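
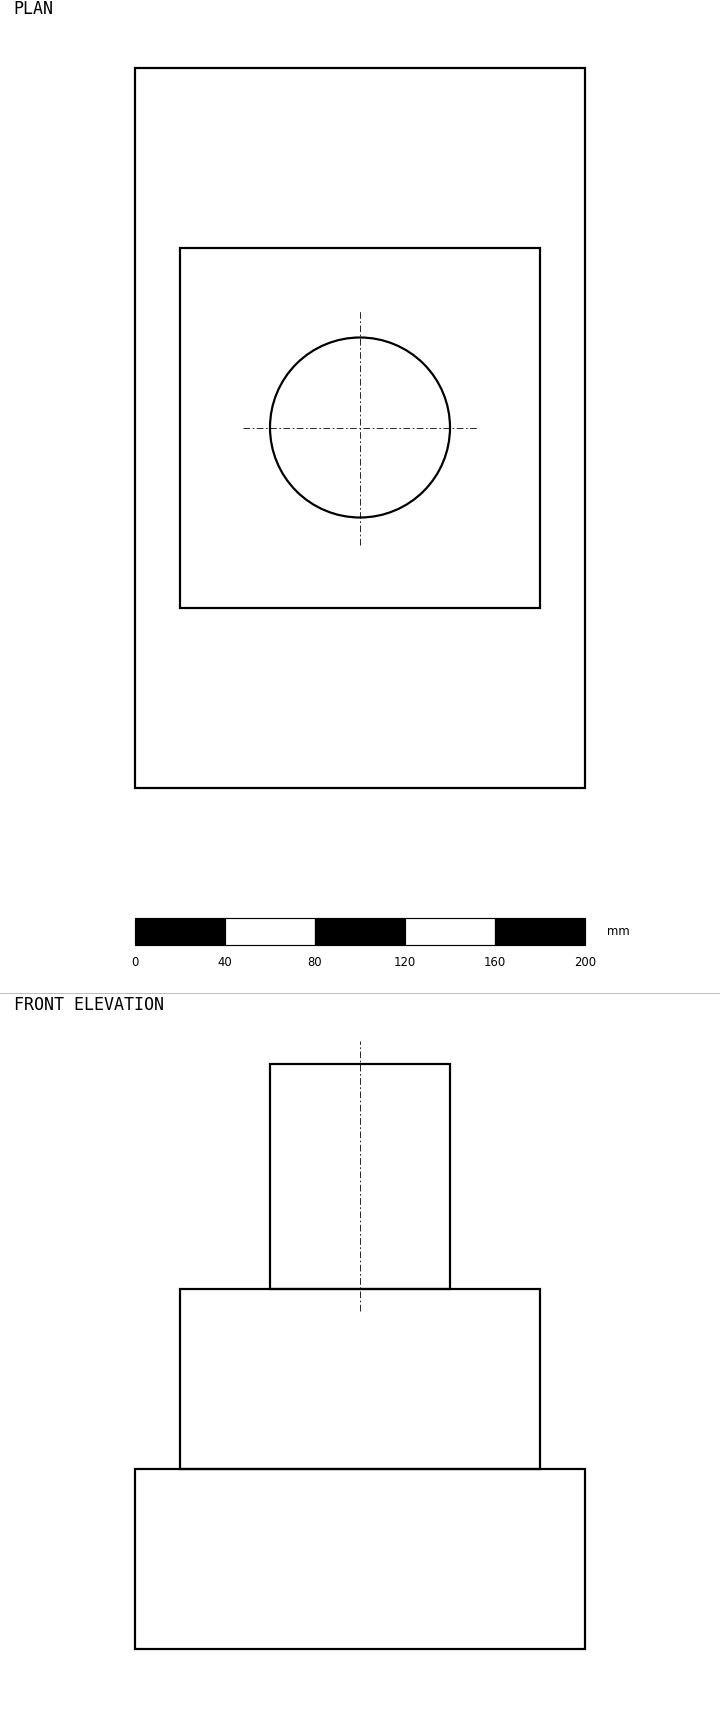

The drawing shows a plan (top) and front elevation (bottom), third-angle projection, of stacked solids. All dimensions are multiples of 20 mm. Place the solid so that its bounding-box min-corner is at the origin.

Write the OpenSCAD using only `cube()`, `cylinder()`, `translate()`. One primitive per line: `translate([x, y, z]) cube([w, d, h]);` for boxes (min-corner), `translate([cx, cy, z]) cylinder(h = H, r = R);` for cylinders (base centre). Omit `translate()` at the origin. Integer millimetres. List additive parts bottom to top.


cube([200, 320, 80]);
translate([20, 80, 80]) cube([160, 160, 80]);
translate([100, 160, 160]) cylinder(h = 100, r = 40);


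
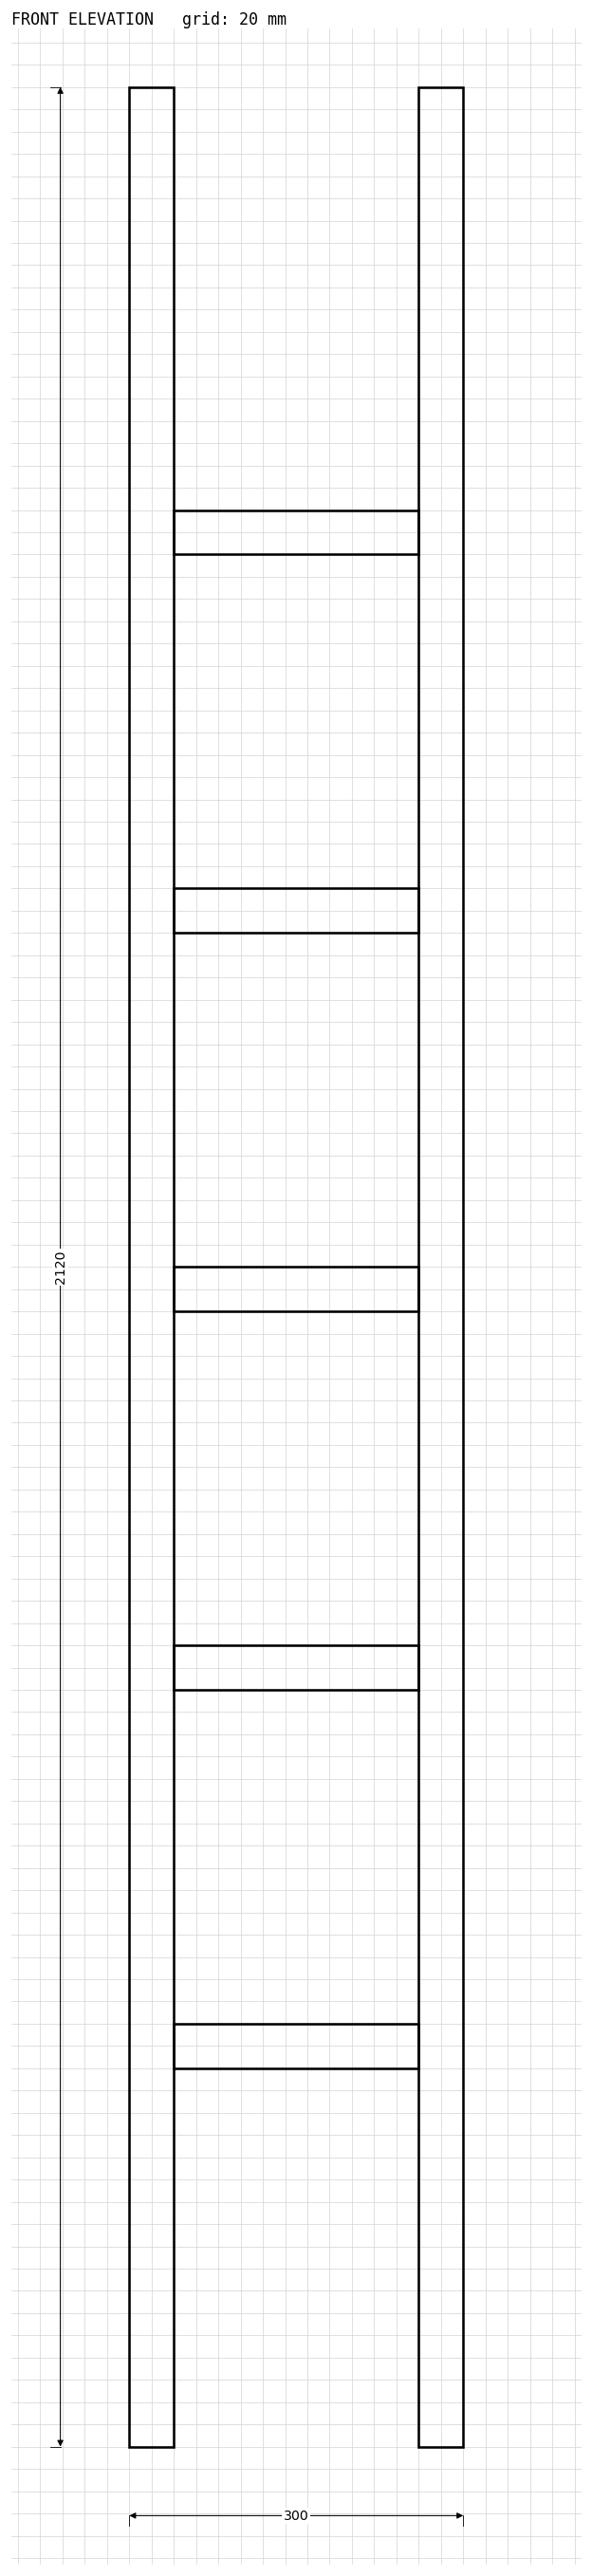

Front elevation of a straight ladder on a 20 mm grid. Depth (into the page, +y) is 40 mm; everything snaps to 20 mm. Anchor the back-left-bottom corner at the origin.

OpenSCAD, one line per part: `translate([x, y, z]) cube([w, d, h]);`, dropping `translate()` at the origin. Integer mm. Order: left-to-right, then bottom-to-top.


cube([40, 40, 2120]);
translate([40, 0, 340]) cube([220, 40, 40]);
translate([40, 0, 680]) cube([220, 40, 40]);
translate([40, 0, 1020]) cube([220, 40, 40]);
translate([40, 0, 1360]) cube([220, 40, 40]);
translate([40, 0, 1700]) cube([220, 40, 40]);
translate([260, 0, 0]) cube([40, 40, 2120]);


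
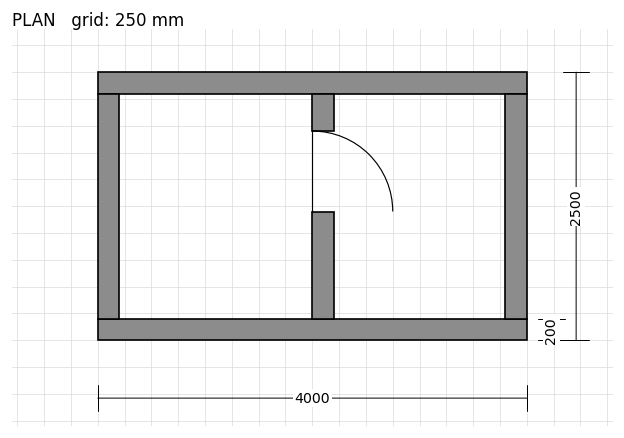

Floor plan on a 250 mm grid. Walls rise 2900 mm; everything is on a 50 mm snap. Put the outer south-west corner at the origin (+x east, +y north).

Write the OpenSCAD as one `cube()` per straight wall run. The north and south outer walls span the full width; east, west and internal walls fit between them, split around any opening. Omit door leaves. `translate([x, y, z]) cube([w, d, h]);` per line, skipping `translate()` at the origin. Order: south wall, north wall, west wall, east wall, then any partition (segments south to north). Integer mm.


cube([4000, 200, 2900]);
translate([0, 2300, 0]) cube([4000, 200, 2900]);
translate([0, 200, 0]) cube([200, 2100, 2900]);
translate([3800, 200, 0]) cube([200, 2100, 2900]);
translate([2000, 200, 0]) cube([200, 1000, 2900]);
translate([2000, 1950, 0]) cube([200, 350, 2900]);


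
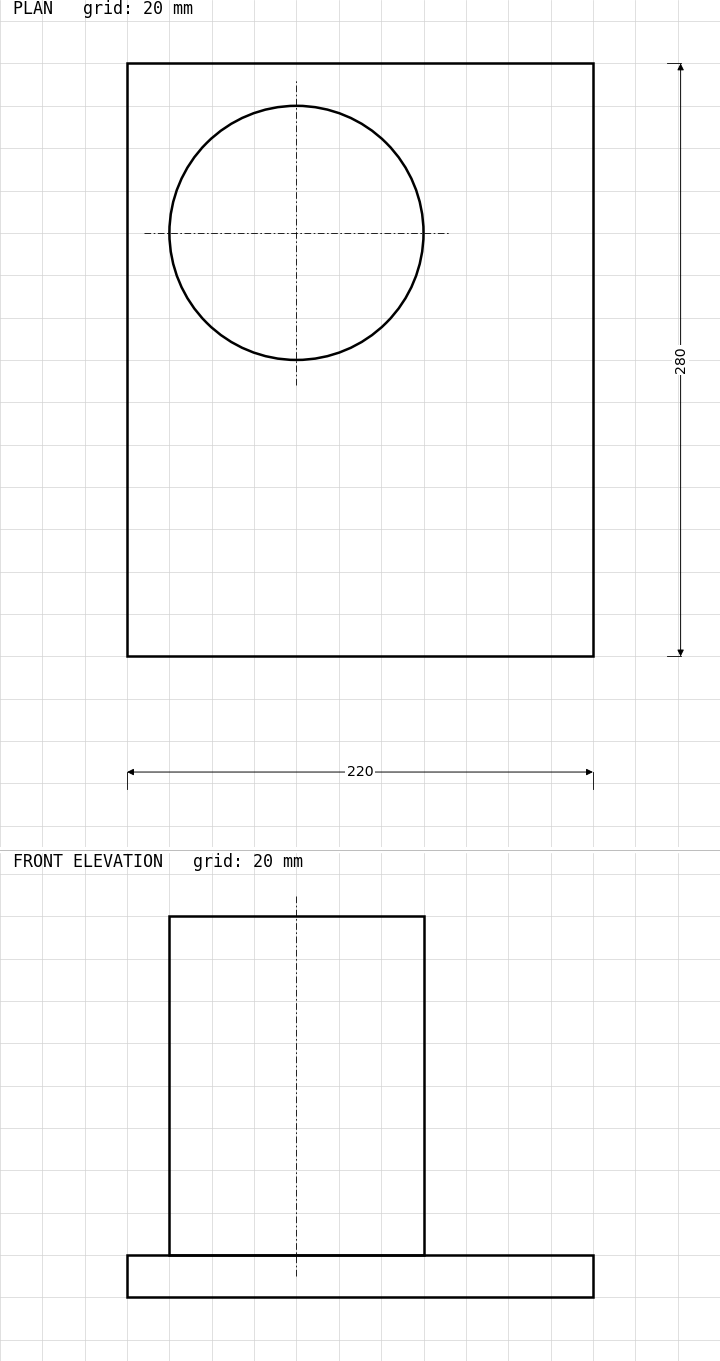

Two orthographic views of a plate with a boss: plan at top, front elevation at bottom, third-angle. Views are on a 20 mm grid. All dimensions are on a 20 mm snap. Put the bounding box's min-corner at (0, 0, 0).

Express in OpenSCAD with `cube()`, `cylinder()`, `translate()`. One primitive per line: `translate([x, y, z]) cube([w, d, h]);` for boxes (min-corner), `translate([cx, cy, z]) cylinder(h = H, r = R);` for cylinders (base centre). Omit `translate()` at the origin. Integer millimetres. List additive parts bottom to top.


cube([220, 280, 20]);
translate([80, 200, 20]) cylinder(h = 160, r = 60);


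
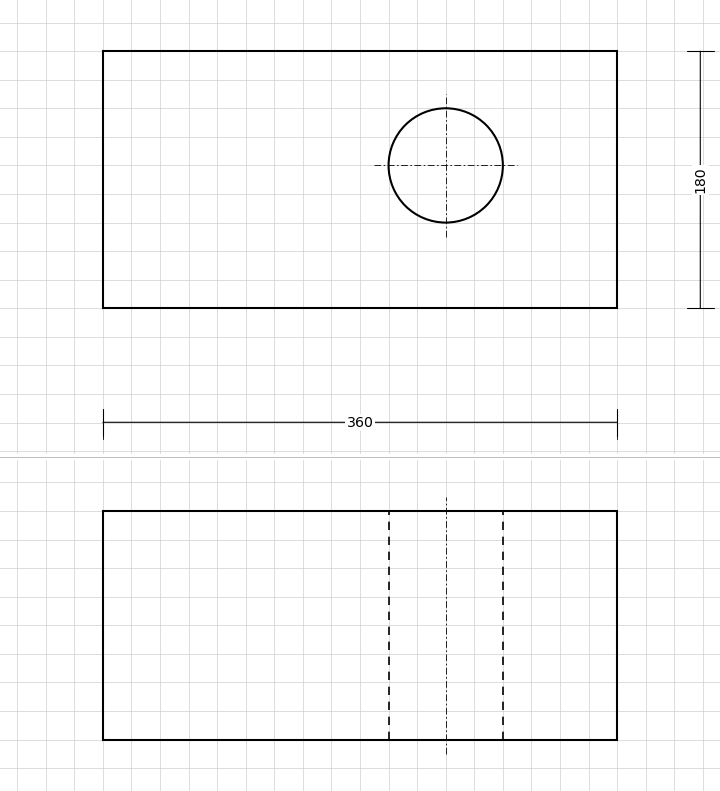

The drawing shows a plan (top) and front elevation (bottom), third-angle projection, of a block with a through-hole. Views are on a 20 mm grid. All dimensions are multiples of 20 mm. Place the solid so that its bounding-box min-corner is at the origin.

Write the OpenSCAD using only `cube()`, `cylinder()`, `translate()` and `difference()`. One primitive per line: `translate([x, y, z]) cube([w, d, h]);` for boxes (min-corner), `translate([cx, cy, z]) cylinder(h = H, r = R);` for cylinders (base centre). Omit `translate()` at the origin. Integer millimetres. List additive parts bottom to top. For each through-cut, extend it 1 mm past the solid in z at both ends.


difference() {
  cube([360, 180, 160]);
  translate([240, 100, -1]) cylinder(h = 162, r = 40);
}


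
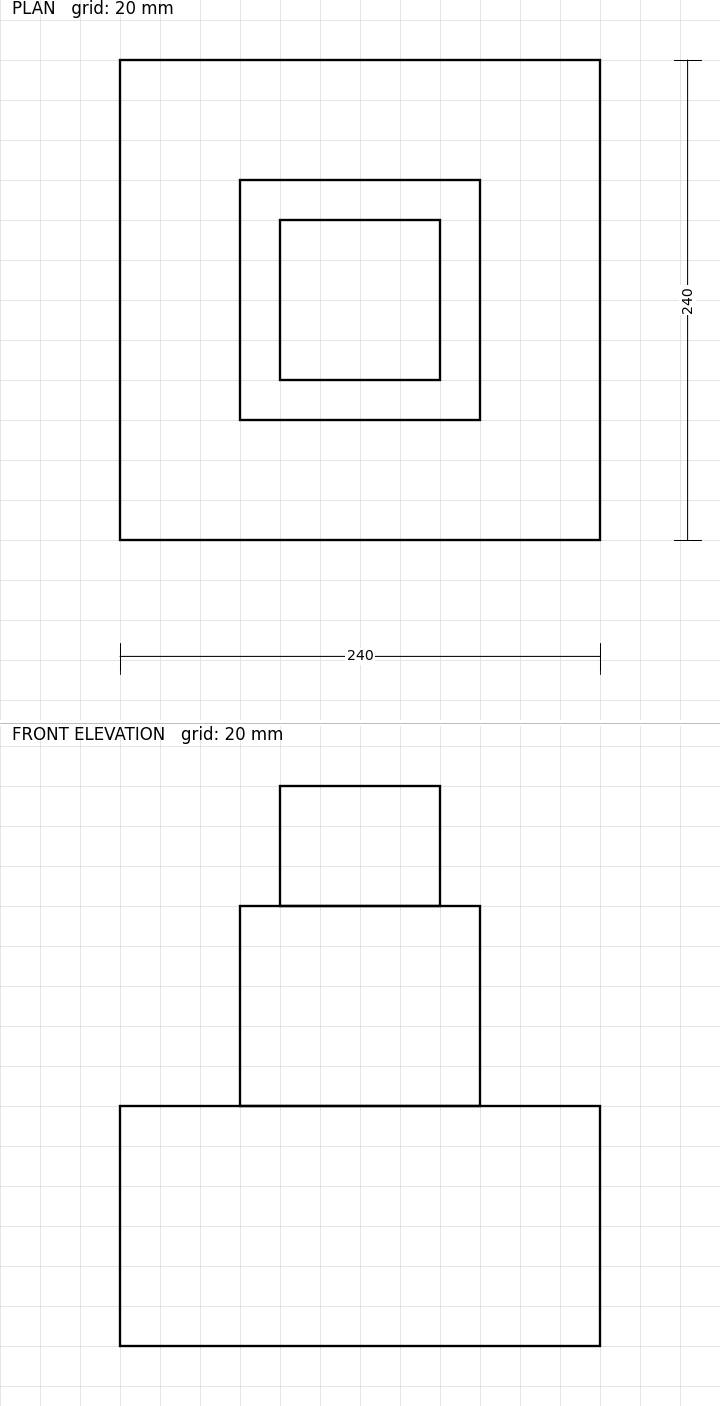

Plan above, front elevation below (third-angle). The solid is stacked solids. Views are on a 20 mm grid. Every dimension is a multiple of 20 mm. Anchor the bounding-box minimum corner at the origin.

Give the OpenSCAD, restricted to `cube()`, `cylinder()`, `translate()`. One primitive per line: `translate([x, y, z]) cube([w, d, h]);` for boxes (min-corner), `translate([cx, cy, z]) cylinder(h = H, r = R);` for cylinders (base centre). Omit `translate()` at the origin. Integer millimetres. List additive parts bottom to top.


cube([240, 240, 120]);
translate([60, 60, 120]) cube([120, 120, 100]);
translate([80, 80, 220]) cube([80, 80, 60]);


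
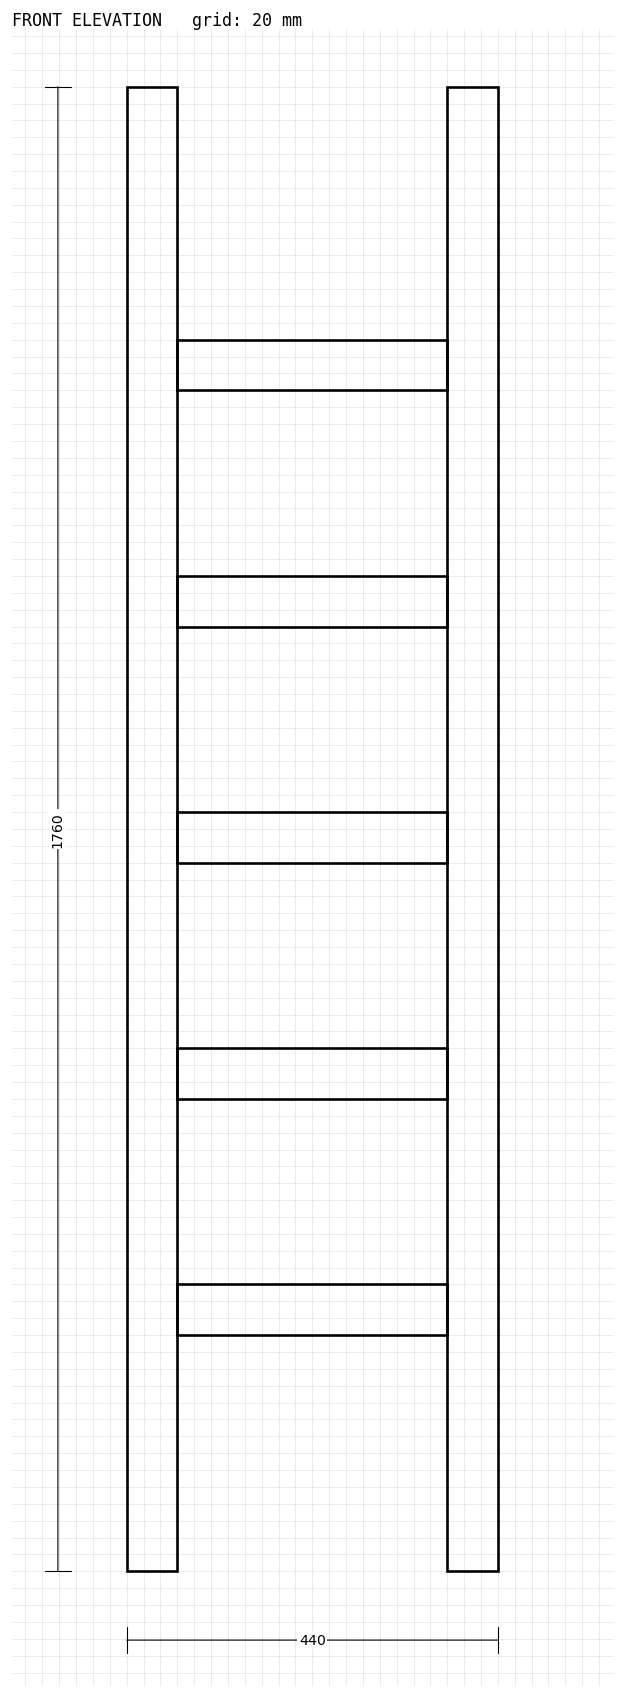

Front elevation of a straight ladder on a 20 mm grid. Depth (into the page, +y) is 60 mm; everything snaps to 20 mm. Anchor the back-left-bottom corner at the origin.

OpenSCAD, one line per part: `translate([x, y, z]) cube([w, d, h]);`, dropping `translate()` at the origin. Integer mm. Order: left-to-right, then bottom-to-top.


cube([60, 60, 1760]);
translate([60, 0, 280]) cube([320, 60, 60]);
translate([60, 0, 560]) cube([320, 60, 60]);
translate([60, 0, 840]) cube([320, 60, 60]);
translate([60, 0, 1120]) cube([320, 60, 60]);
translate([60, 0, 1400]) cube([320, 60, 60]);
translate([380, 0, 0]) cube([60, 60, 1760]);


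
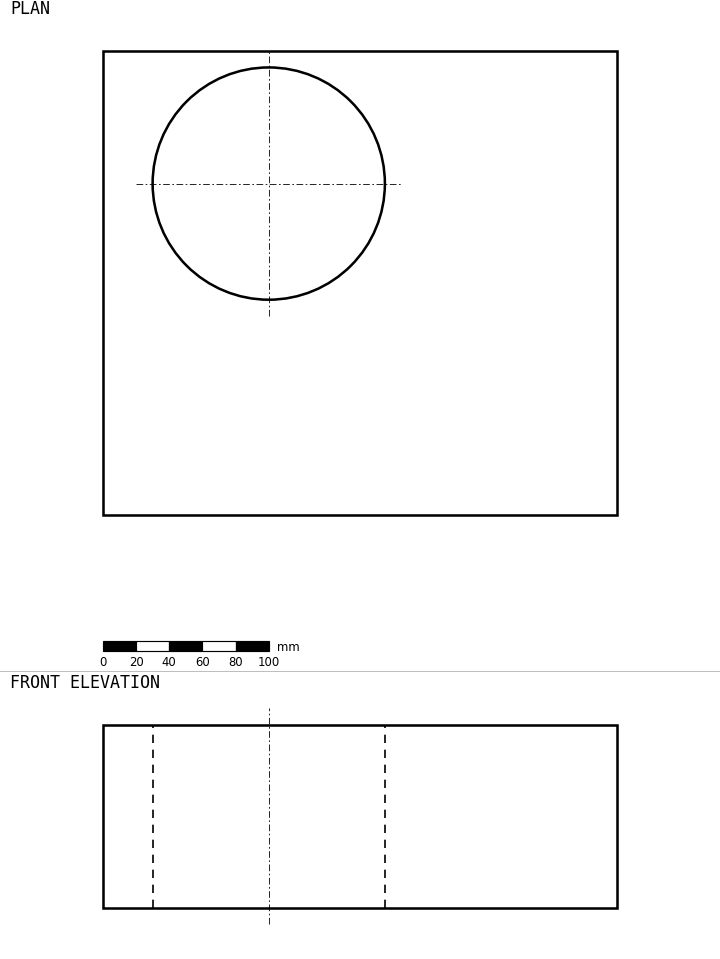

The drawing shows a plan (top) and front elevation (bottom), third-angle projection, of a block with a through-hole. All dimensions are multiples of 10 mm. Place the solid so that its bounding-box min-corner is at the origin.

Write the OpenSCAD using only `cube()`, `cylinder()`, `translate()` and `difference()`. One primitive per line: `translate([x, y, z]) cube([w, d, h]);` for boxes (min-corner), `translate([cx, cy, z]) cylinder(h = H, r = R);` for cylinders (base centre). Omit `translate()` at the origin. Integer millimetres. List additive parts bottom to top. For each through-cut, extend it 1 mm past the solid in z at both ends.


difference() {
  cube([310, 280, 110]);
  translate([100, 200, -1]) cylinder(h = 112, r = 70);
}


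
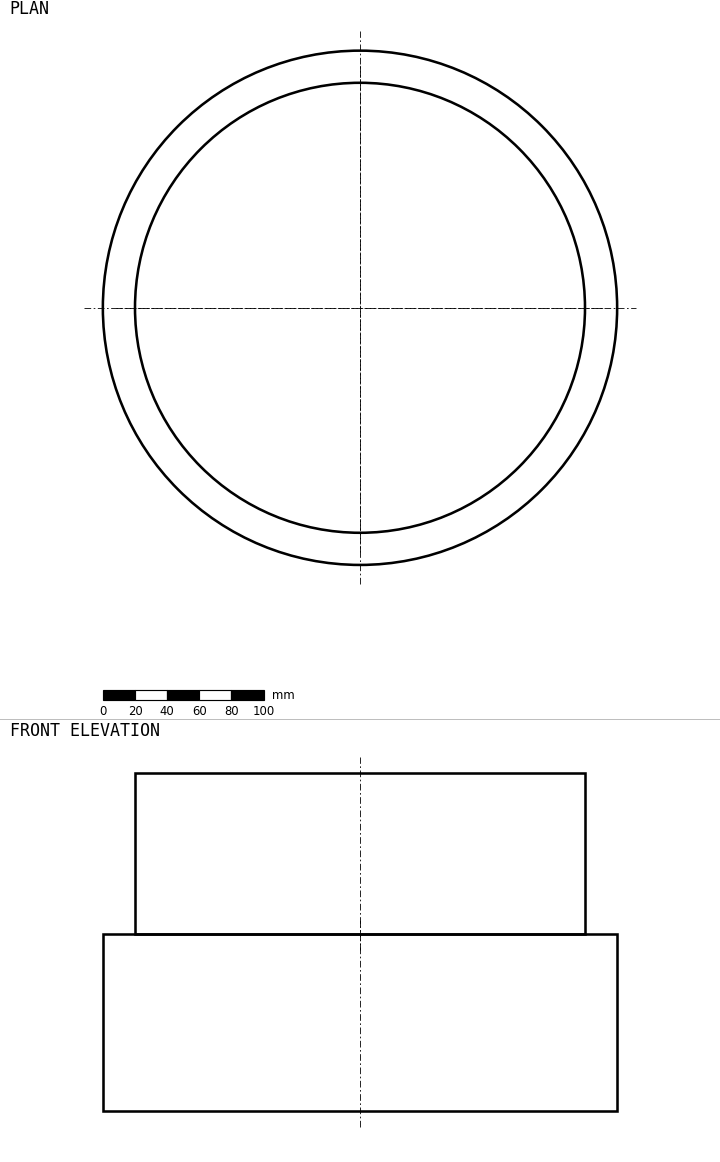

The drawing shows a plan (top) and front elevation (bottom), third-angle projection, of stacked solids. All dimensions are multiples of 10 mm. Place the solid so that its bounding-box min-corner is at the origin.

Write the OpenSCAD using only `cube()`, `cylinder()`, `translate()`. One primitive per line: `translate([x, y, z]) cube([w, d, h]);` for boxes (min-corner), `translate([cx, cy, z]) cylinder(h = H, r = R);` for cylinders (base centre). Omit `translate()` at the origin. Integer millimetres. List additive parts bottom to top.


translate([160, 160, 0]) cylinder(h = 110, r = 160);
translate([160, 160, 110]) cylinder(h = 100, r = 140);


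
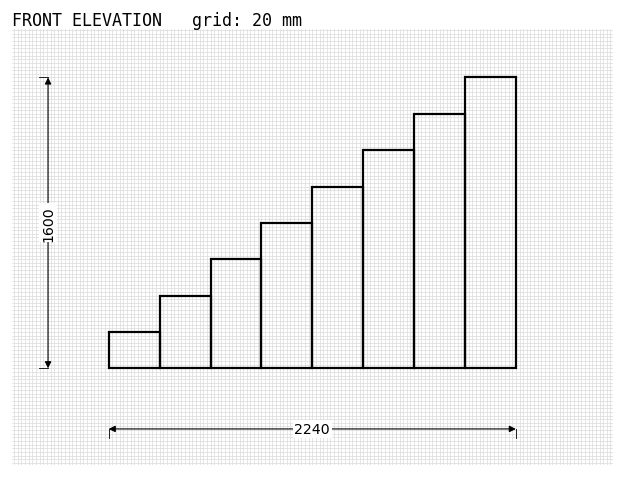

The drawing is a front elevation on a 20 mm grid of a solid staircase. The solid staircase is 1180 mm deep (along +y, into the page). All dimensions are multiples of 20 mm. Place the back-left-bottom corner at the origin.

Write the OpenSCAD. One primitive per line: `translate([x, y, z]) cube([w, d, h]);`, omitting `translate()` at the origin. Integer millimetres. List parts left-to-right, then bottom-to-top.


cube([280, 1180, 200]);
translate([280, 0, 0]) cube([280, 1180, 400]);
translate([560, 0, 0]) cube([280, 1180, 600]);
translate([840, 0, 0]) cube([280, 1180, 800]);
translate([1120, 0, 0]) cube([280, 1180, 1000]);
translate([1400, 0, 0]) cube([280, 1180, 1200]);
translate([1680, 0, 0]) cube([280, 1180, 1400]);
translate([1960, 0, 0]) cube([280, 1180, 1600]);


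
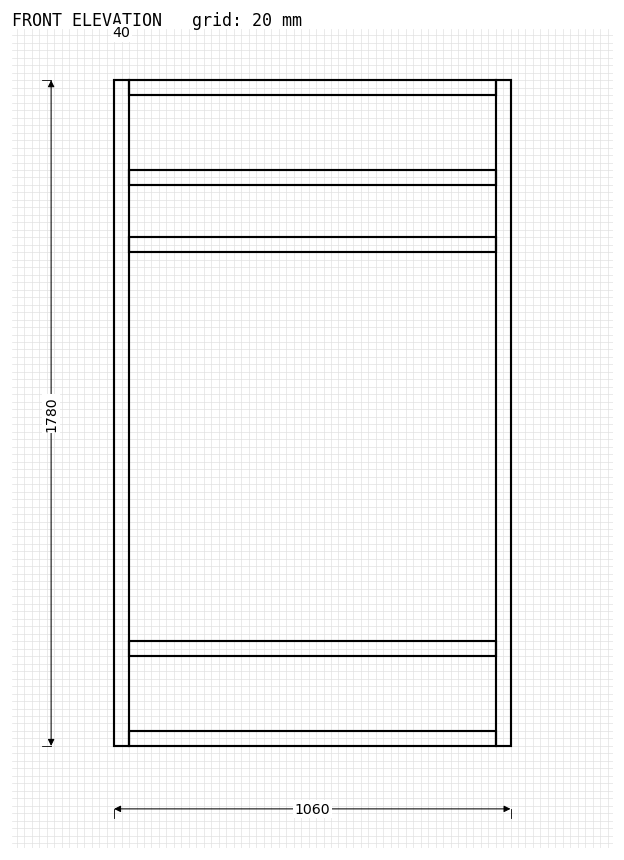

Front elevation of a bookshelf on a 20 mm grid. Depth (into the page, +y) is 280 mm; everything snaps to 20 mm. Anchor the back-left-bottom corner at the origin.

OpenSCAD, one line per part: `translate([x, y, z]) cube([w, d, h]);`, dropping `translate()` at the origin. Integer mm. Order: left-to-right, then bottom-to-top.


cube([40, 280, 1780]);
translate([40, 0, 0]) cube([980, 280, 40]);
translate([40, 0, 240]) cube([980, 280, 40]);
translate([40, 0, 1320]) cube([980, 280, 40]);
translate([40, 0, 1500]) cube([980, 280, 40]);
translate([40, 0, 1740]) cube([980, 280, 40]);
translate([1020, 0, 0]) cube([40, 280, 1780]);


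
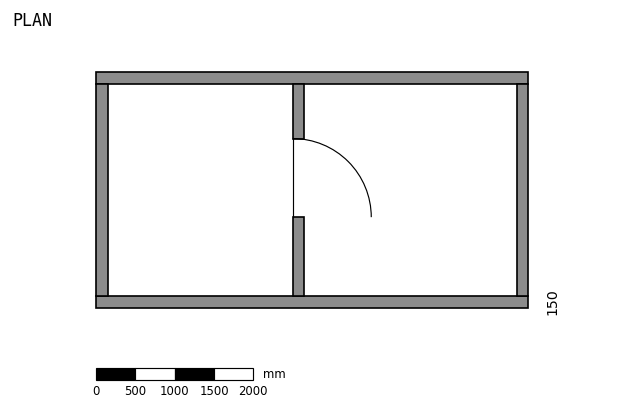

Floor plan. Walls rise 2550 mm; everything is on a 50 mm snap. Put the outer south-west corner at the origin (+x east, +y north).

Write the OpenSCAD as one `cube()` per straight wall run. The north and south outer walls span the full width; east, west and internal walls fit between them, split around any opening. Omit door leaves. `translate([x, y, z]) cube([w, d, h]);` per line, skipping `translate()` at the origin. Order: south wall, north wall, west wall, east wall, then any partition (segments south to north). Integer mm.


cube([5500, 150, 2550]);
translate([0, 2850, 0]) cube([5500, 150, 2550]);
translate([0, 150, 0]) cube([150, 2700, 2550]);
translate([5350, 150, 0]) cube([150, 2700, 2550]);
translate([2500, 150, 0]) cube([150, 1000, 2550]);
translate([2500, 2150, 0]) cube([150, 700, 2550]);


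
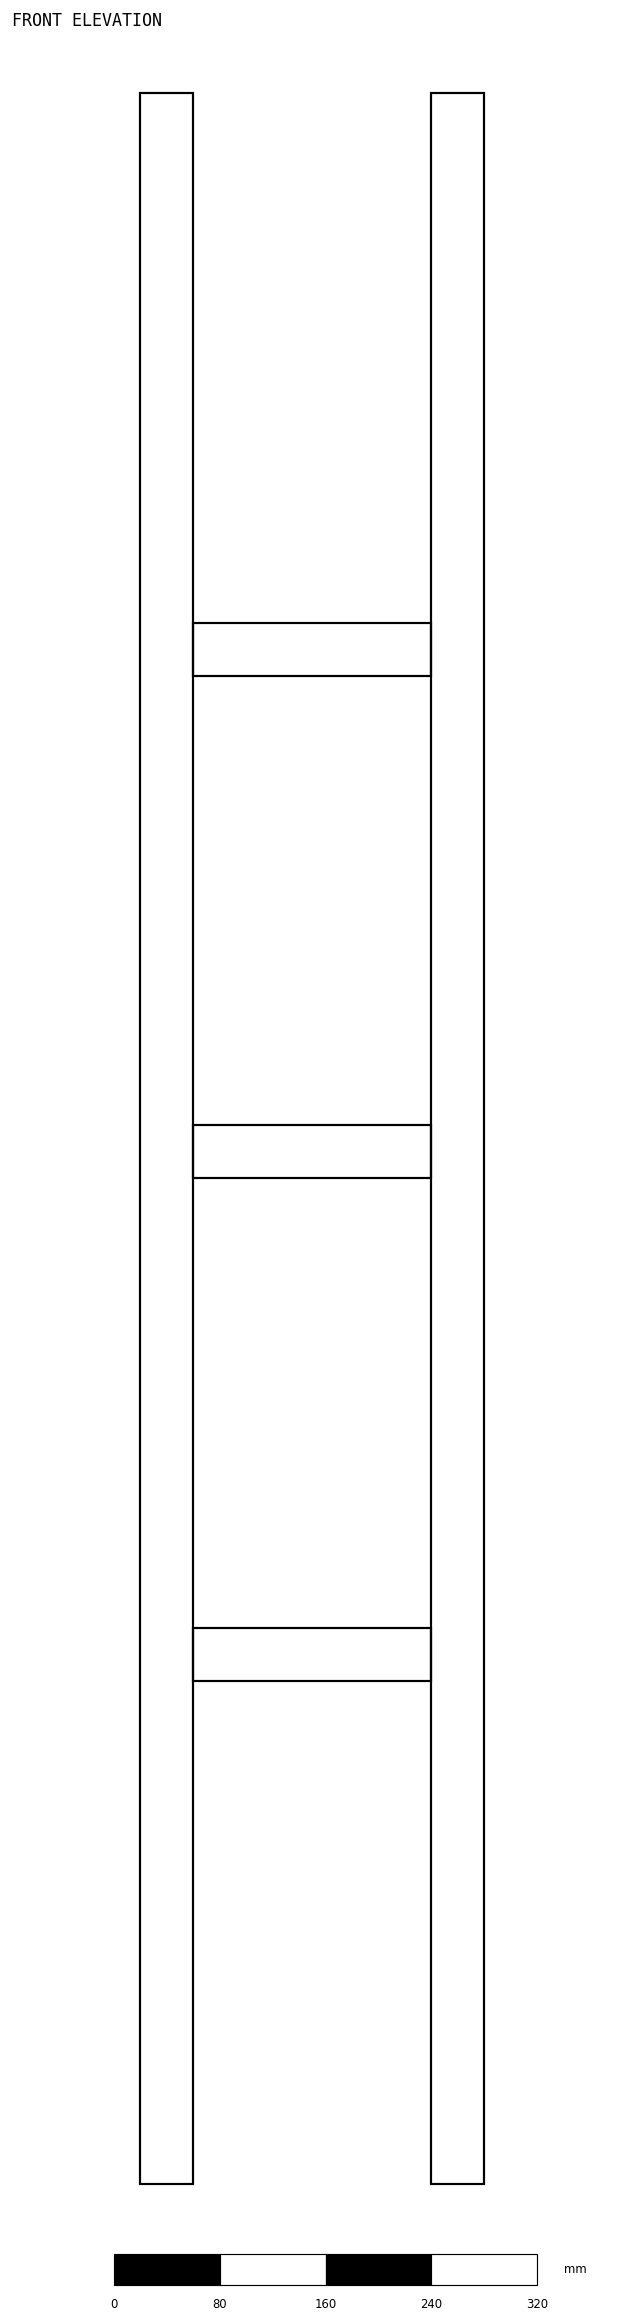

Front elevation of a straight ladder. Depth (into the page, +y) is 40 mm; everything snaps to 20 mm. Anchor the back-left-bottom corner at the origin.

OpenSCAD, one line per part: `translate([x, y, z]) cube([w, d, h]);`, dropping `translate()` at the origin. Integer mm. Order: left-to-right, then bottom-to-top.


cube([40, 40, 1580]);
translate([40, 0, 380]) cube([180, 40, 40]);
translate([40, 0, 760]) cube([180, 40, 40]);
translate([40, 0, 1140]) cube([180, 40, 40]);
translate([220, 0, 0]) cube([40, 40, 1580]);


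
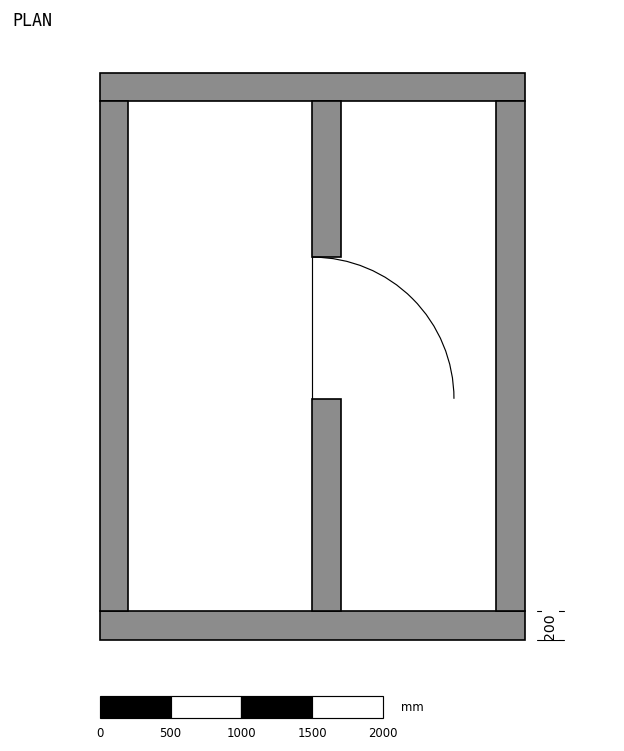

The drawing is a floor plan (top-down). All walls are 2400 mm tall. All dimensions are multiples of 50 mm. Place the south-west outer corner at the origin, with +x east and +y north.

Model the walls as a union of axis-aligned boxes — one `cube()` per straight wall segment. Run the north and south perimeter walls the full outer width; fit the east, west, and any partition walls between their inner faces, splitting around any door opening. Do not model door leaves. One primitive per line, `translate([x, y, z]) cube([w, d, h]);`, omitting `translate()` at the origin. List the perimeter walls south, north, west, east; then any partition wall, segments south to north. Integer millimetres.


cube([3000, 200, 2400]);
translate([0, 3800, 0]) cube([3000, 200, 2400]);
translate([0, 200, 0]) cube([200, 3600, 2400]);
translate([2800, 200, 0]) cube([200, 3600, 2400]);
translate([1500, 200, 0]) cube([200, 1500, 2400]);
translate([1500, 2700, 0]) cube([200, 1100, 2400]);


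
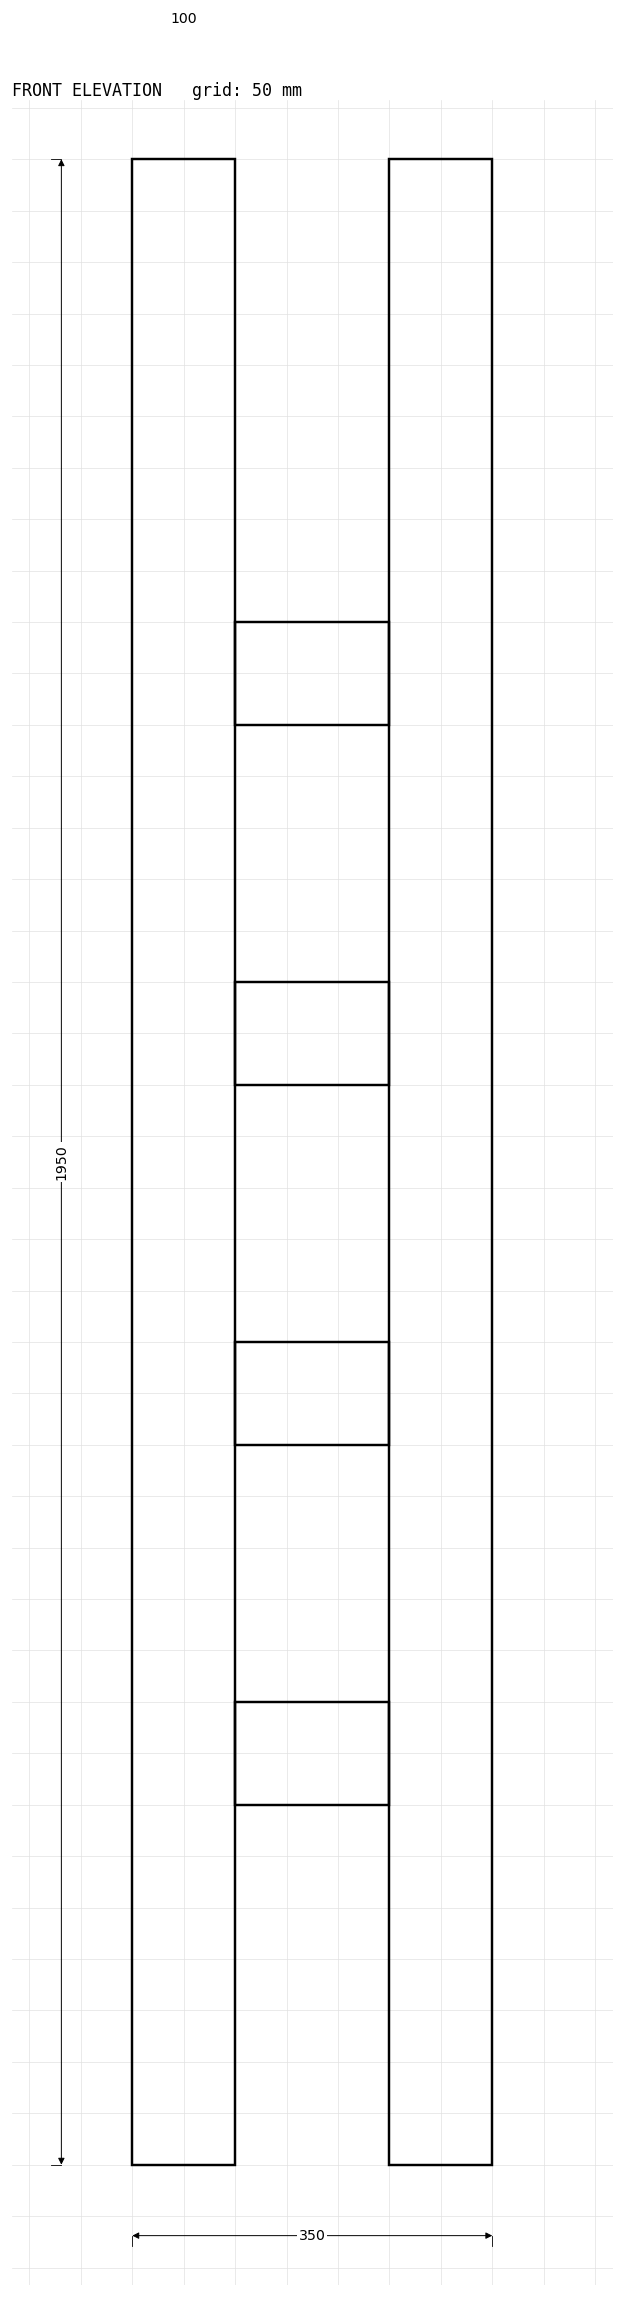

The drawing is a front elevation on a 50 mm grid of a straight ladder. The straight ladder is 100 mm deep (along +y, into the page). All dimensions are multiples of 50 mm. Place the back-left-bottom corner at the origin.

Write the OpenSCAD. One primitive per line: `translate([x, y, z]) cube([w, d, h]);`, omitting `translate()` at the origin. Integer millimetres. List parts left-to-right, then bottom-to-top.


cube([100, 100, 1950]);
translate([100, 0, 350]) cube([150, 100, 100]);
translate([100, 0, 700]) cube([150, 100, 100]);
translate([100, 0, 1050]) cube([150, 100, 100]);
translate([100, 0, 1400]) cube([150, 100, 100]);
translate([250, 0, 0]) cube([100, 100, 1950]);


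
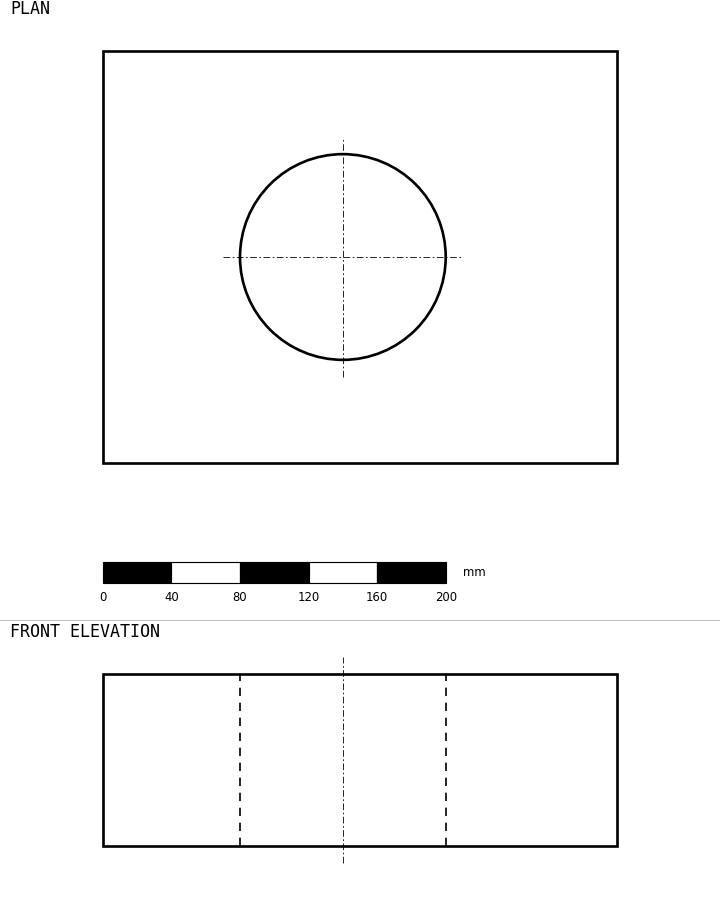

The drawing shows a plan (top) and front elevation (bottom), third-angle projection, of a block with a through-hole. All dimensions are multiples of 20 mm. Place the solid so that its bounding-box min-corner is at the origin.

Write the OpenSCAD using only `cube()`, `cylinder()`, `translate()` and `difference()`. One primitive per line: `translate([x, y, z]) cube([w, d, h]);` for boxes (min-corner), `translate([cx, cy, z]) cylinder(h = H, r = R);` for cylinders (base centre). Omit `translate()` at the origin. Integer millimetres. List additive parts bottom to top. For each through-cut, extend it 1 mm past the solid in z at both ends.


difference() {
  cube([300, 240, 100]);
  translate([140, 120, -1]) cylinder(h = 102, r = 60);
}


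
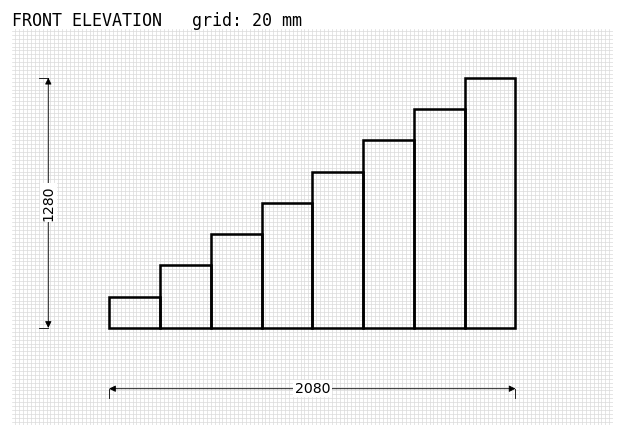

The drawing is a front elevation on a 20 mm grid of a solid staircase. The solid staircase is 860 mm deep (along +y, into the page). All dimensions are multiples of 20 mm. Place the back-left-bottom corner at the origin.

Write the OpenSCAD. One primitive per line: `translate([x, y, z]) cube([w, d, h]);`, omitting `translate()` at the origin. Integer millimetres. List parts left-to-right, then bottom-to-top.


cube([260, 860, 160]);
translate([260, 0, 0]) cube([260, 860, 320]);
translate([520, 0, 0]) cube([260, 860, 480]);
translate([780, 0, 0]) cube([260, 860, 640]);
translate([1040, 0, 0]) cube([260, 860, 800]);
translate([1300, 0, 0]) cube([260, 860, 960]);
translate([1560, 0, 0]) cube([260, 860, 1120]);
translate([1820, 0, 0]) cube([260, 860, 1280]);


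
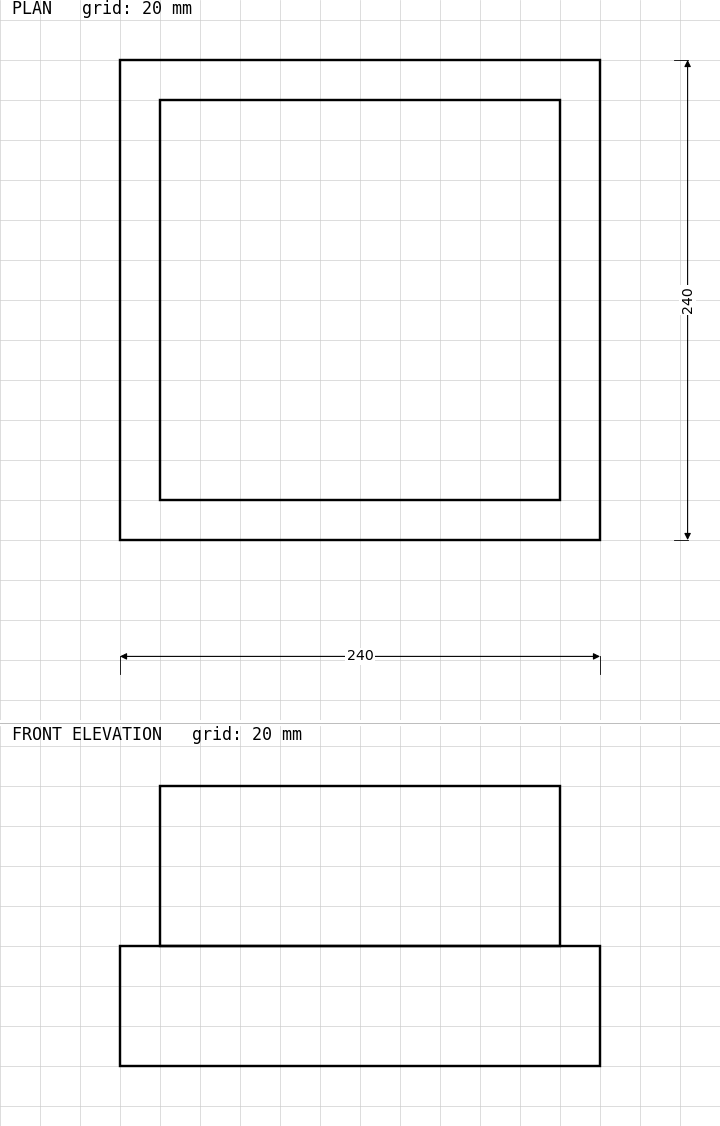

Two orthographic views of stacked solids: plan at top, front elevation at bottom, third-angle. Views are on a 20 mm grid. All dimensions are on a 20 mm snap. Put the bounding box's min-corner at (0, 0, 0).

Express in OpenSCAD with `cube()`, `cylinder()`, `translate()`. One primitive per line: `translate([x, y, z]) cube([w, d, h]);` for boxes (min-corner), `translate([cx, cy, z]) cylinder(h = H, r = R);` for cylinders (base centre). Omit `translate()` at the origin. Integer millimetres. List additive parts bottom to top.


cube([240, 240, 60]);
translate([20, 20, 60]) cube([200, 200, 80]);


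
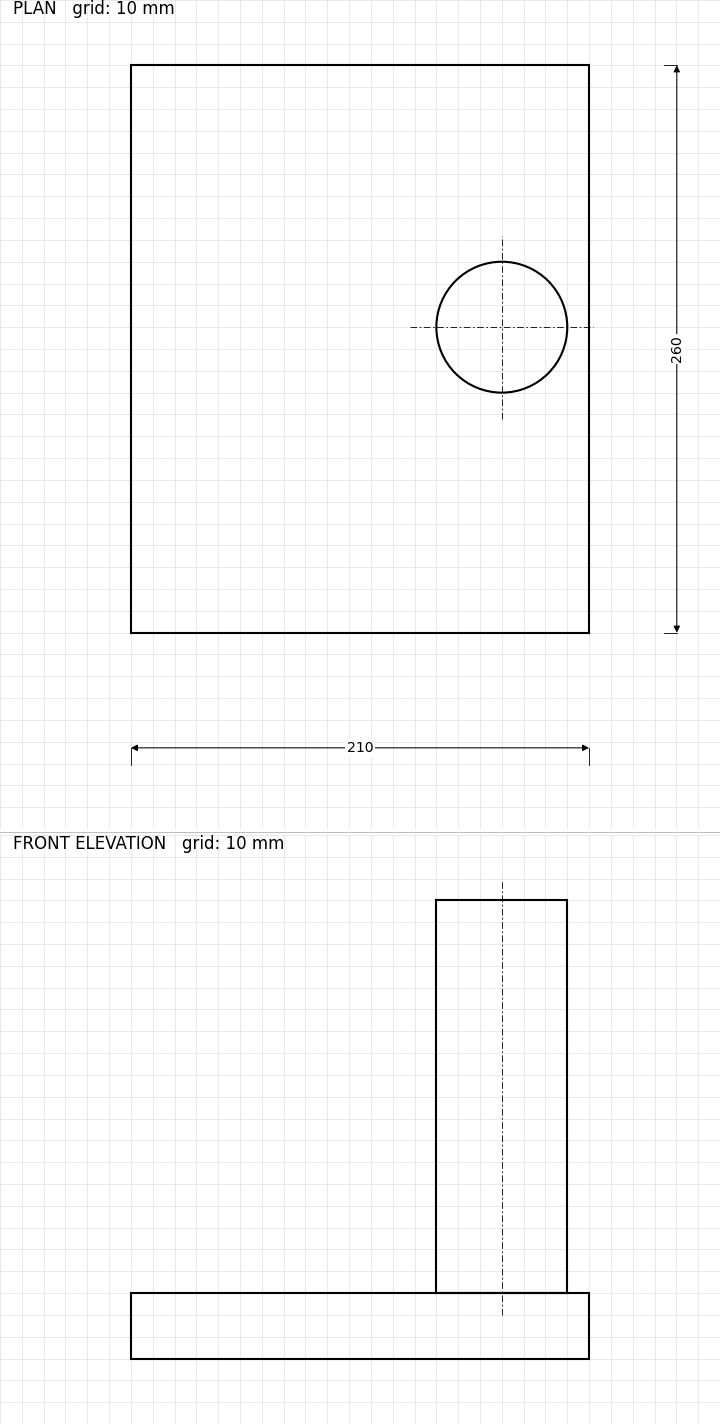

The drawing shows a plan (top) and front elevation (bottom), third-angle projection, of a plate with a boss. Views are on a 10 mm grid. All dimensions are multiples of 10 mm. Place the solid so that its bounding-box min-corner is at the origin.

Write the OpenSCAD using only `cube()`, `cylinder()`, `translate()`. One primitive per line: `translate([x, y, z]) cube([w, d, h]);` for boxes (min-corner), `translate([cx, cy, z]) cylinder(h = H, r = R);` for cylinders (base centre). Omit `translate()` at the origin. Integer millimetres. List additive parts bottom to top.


cube([210, 260, 30]);
translate([170, 140, 30]) cylinder(h = 180, r = 30);


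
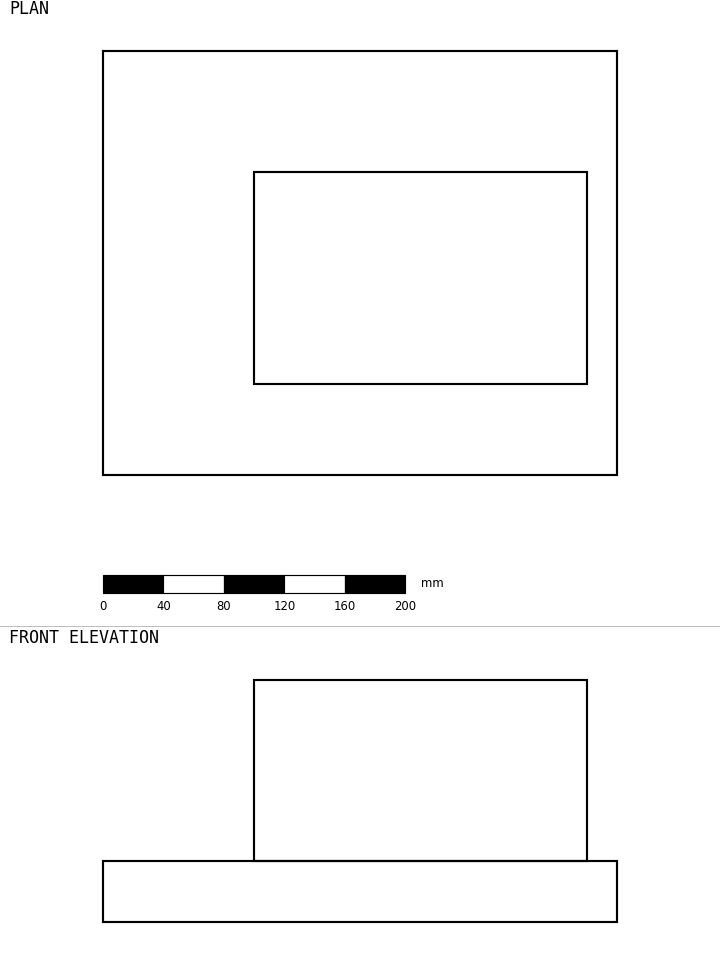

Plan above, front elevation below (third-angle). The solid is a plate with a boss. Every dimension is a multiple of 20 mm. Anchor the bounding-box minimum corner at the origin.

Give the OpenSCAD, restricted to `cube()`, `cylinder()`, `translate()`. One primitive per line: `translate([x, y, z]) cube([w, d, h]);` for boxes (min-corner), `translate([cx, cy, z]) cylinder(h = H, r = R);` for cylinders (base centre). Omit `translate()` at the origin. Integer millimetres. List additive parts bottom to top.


cube([340, 280, 40]);
translate([100, 60, 40]) cube([220, 140, 120]);


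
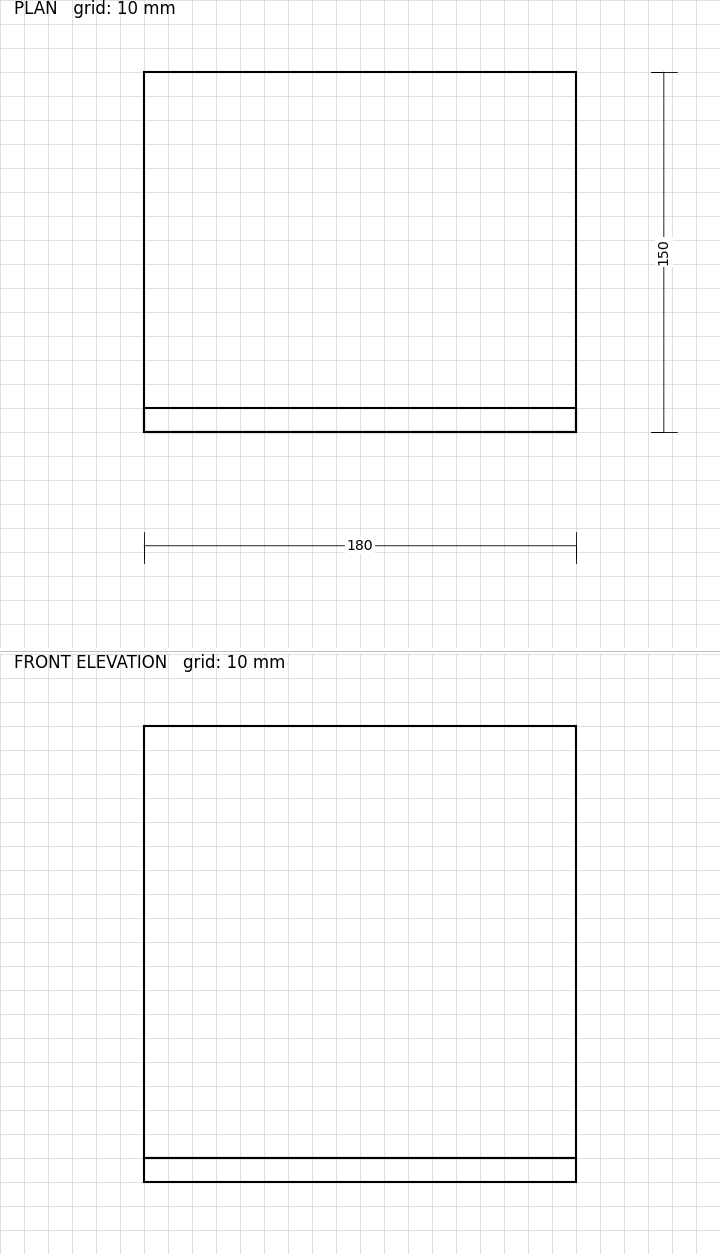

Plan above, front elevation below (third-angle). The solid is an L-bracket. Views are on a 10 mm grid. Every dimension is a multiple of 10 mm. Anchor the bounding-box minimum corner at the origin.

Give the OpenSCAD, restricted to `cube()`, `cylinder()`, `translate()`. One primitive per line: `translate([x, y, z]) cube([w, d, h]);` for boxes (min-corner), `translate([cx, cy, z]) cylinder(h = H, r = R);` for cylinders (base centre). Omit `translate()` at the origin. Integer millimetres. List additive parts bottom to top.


cube([180, 150, 10]);
translate([0, 0, 10]) cube([180, 10, 180]);


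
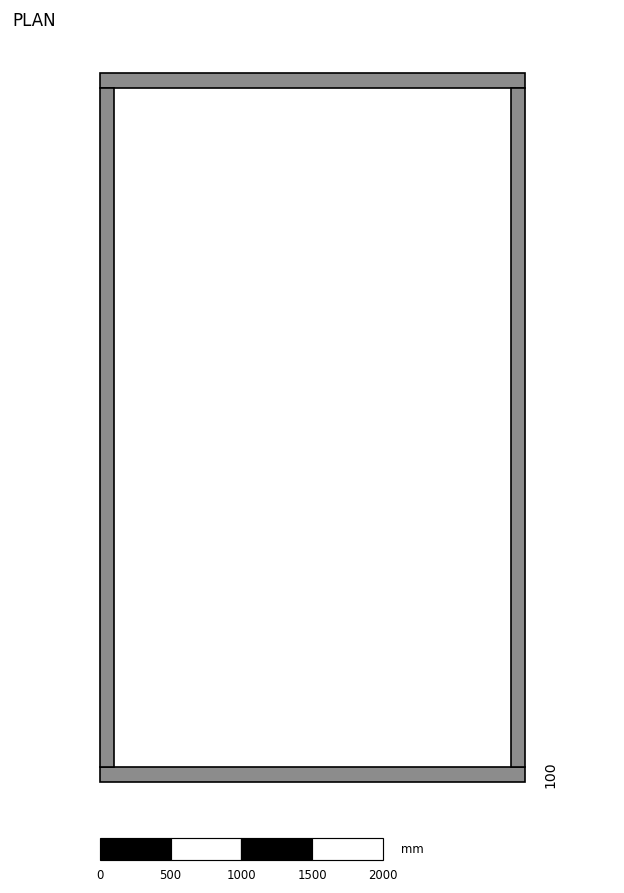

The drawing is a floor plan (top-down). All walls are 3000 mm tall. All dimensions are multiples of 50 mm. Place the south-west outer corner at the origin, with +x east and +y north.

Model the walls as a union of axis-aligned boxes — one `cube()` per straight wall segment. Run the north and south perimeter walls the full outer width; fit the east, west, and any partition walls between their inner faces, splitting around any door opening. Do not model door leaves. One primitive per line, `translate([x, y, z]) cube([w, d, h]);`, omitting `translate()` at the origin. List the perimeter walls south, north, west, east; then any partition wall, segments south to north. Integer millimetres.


cube([3000, 100, 3000]);
translate([0, 4900, 0]) cube([3000, 100, 3000]);
translate([0, 100, 0]) cube([100, 4800, 3000]);
translate([2900, 100, 0]) cube([100, 4800, 3000]);


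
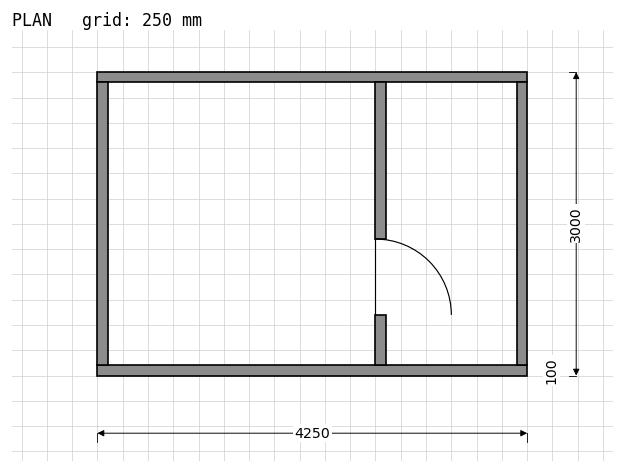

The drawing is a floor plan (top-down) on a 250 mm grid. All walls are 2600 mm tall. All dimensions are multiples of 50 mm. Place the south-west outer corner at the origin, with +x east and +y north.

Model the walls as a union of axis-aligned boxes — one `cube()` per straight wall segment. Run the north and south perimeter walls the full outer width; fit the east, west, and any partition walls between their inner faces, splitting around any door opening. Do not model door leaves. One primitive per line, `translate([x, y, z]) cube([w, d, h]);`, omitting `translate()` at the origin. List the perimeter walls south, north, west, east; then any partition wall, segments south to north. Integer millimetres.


cube([4250, 100, 2600]);
translate([0, 2900, 0]) cube([4250, 100, 2600]);
translate([0, 100, 0]) cube([100, 2800, 2600]);
translate([4150, 100, 0]) cube([100, 2800, 2600]);
translate([2750, 100, 0]) cube([100, 500, 2600]);
translate([2750, 1350, 0]) cube([100, 1550, 2600]);


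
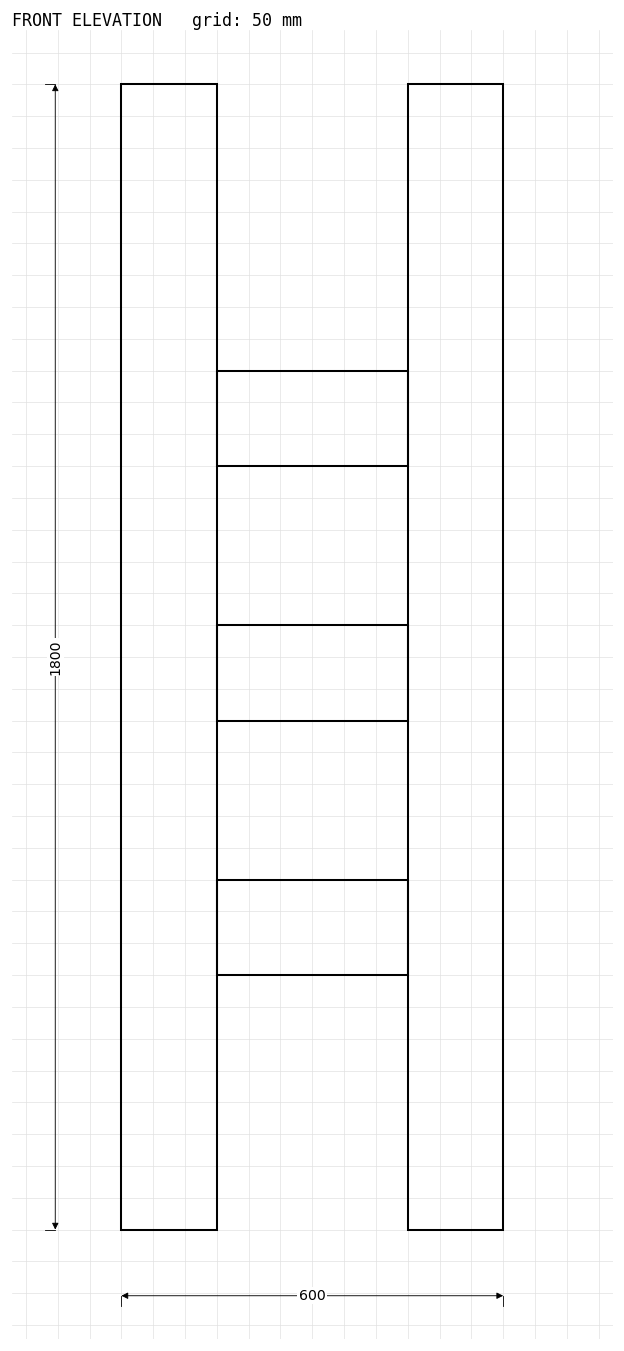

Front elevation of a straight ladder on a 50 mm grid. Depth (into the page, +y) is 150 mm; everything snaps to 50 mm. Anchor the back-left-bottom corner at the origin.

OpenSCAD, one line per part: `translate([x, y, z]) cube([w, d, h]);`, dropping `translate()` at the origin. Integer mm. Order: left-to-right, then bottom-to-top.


cube([150, 150, 1800]);
translate([150, 0, 400]) cube([300, 150, 150]);
translate([150, 0, 800]) cube([300, 150, 150]);
translate([150, 0, 1200]) cube([300, 150, 150]);
translate([450, 0, 0]) cube([150, 150, 1800]);


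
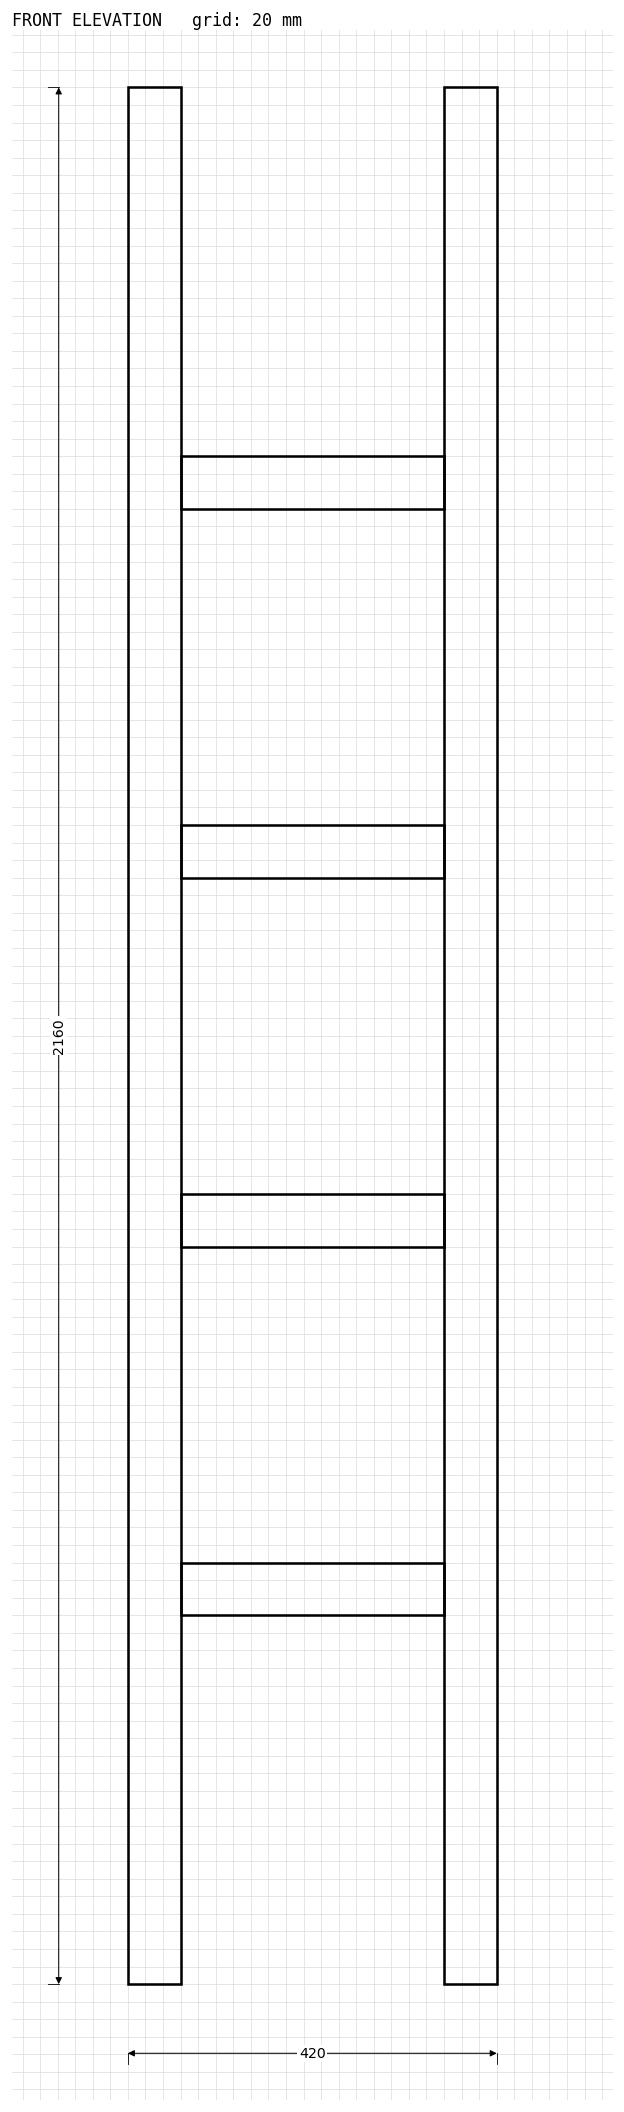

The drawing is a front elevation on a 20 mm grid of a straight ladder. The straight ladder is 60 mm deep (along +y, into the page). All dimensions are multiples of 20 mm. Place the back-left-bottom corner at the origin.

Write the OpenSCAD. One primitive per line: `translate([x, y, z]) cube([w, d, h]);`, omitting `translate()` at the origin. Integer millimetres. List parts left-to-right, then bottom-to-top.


cube([60, 60, 2160]);
translate([60, 0, 420]) cube([300, 60, 60]);
translate([60, 0, 840]) cube([300, 60, 60]);
translate([60, 0, 1260]) cube([300, 60, 60]);
translate([60, 0, 1680]) cube([300, 60, 60]);
translate([360, 0, 0]) cube([60, 60, 2160]);


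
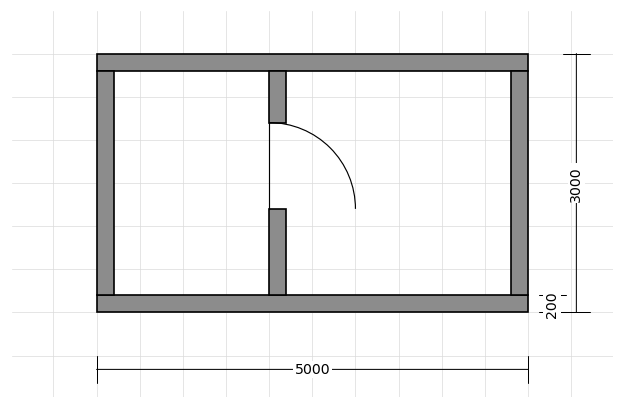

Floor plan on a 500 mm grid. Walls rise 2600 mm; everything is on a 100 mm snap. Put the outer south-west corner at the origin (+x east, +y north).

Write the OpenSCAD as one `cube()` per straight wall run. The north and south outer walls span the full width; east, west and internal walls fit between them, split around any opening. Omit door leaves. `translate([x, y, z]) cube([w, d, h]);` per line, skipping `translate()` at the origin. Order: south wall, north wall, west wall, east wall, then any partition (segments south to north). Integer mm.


cube([5000, 200, 2600]);
translate([0, 2800, 0]) cube([5000, 200, 2600]);
translate([0, 200, 0]) cube([200, 2600, 2600]);
translate([4800, 200, 0]) cube([200, 2600, 2600]);
translate([2000, 200, 0]) cube([200, 1000, 2600]);
translate([2000, 2200, 0]) cube([200, 600, 2600]);


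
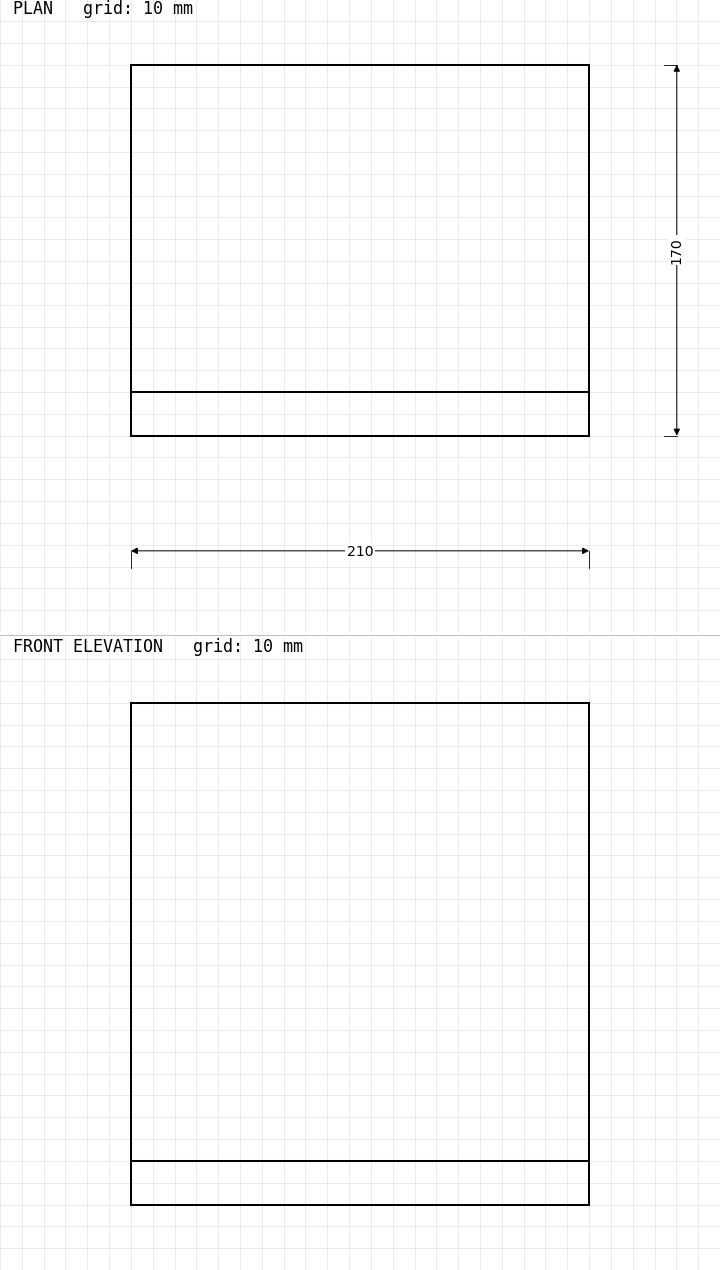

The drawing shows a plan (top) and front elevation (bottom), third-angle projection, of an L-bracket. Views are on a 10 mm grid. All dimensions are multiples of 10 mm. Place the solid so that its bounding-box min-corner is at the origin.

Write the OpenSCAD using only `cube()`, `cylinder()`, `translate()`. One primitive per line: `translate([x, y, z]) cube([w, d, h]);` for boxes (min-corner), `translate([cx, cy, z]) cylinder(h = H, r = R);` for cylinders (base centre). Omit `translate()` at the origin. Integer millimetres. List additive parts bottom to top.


cube([210, 170, 20]);
translate([0, 0, 20]) cube([210, 20, 210]);


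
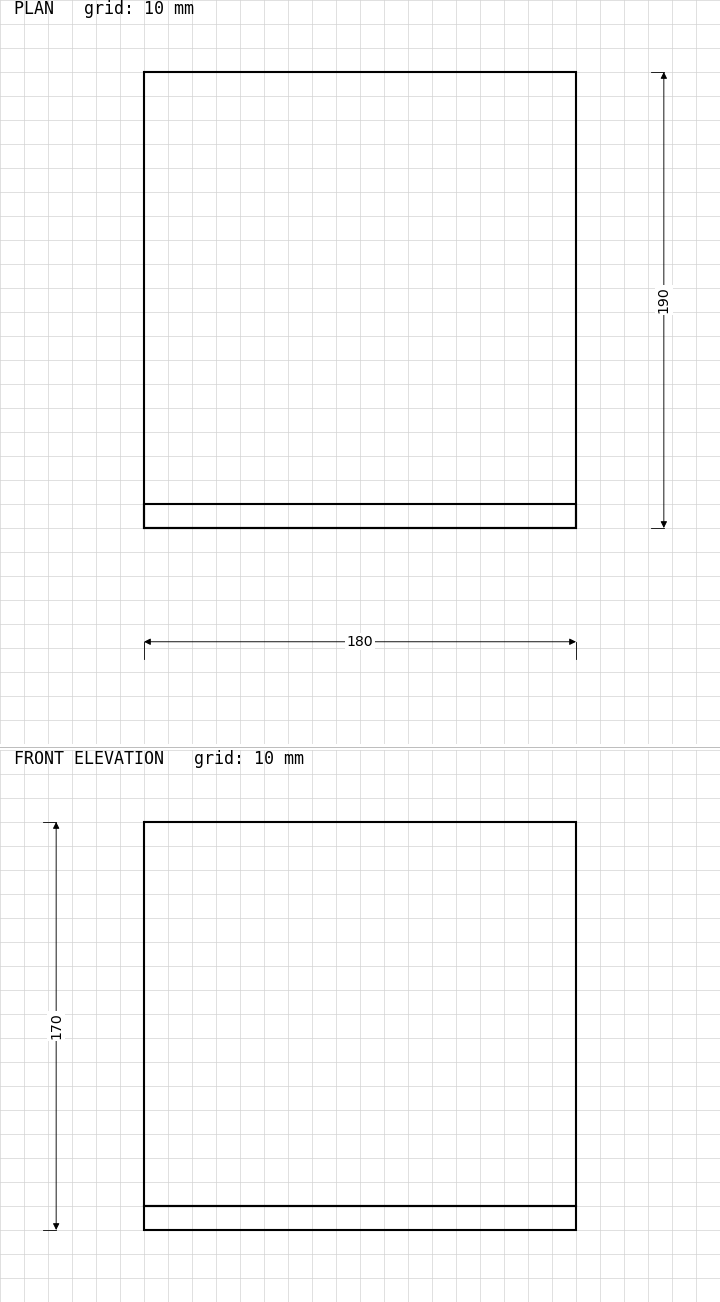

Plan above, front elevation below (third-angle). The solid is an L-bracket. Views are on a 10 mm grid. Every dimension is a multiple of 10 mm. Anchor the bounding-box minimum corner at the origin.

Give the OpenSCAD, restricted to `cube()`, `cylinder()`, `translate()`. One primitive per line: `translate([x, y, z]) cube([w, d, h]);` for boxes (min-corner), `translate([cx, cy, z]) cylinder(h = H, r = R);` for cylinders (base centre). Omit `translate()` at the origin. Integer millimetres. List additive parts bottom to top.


cube([180, 190, 10]);
translate([0, 0, 10]) cube([180, 10, 160]);


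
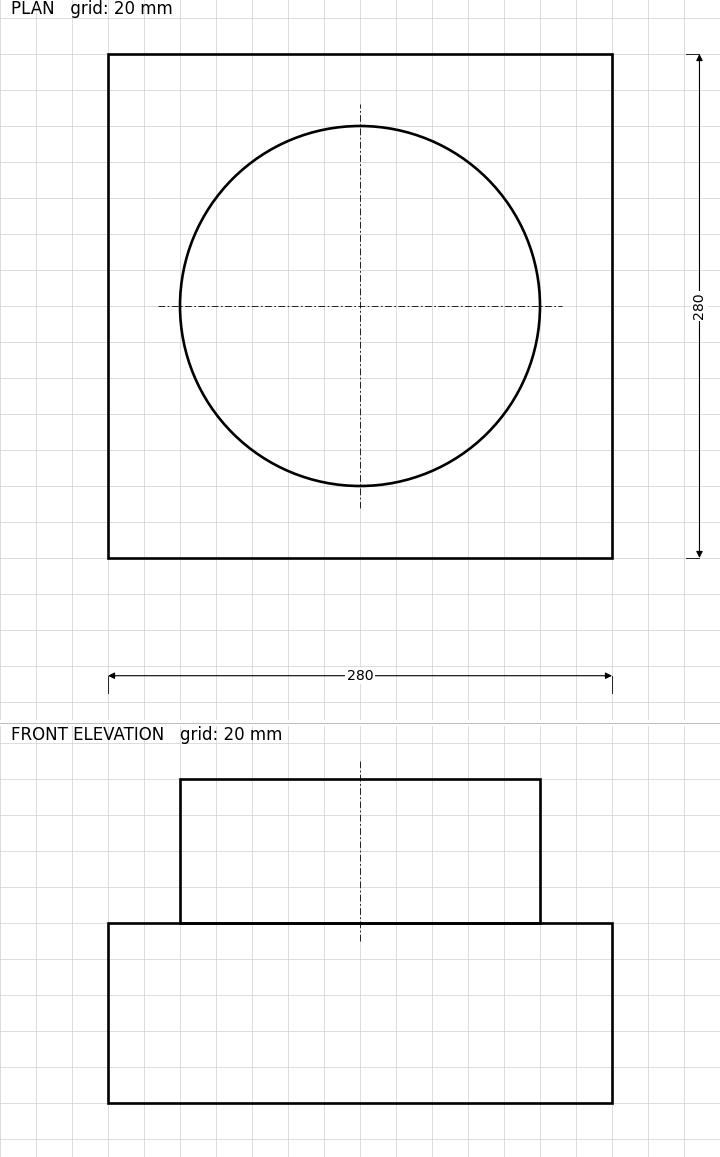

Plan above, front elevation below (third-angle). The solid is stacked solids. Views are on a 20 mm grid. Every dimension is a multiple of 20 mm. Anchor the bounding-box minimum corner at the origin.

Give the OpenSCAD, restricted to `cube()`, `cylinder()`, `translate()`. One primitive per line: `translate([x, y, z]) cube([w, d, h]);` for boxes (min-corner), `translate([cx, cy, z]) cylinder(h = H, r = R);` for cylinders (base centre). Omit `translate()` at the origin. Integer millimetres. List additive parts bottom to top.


cube([280, 280, 100]);
translate([140, 140, 100]) cylinder(h = 80, r = 100);


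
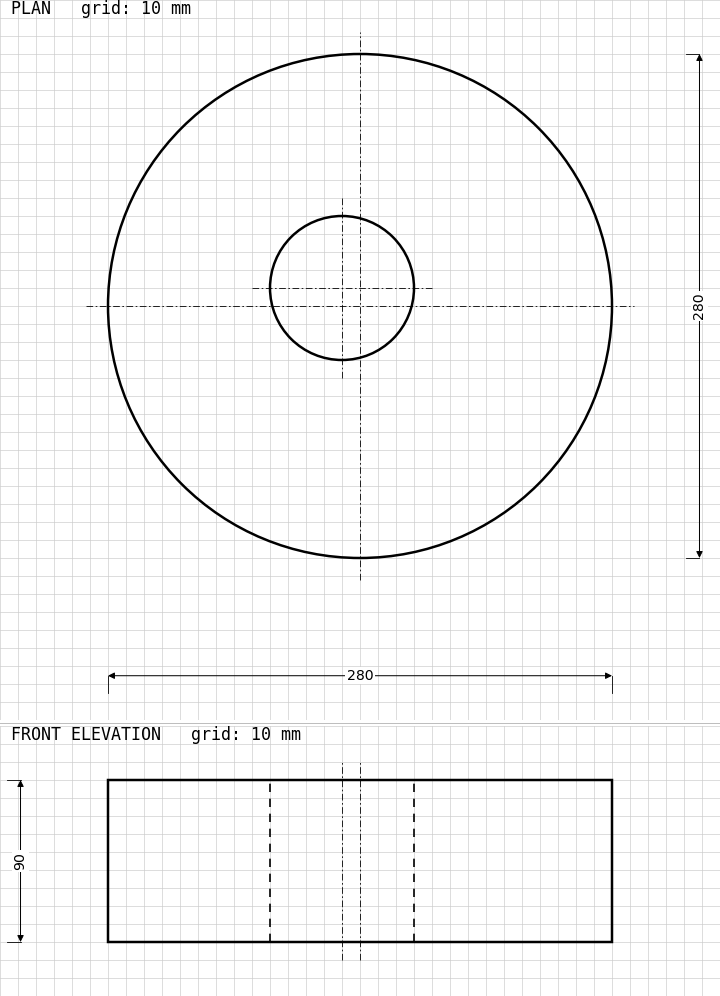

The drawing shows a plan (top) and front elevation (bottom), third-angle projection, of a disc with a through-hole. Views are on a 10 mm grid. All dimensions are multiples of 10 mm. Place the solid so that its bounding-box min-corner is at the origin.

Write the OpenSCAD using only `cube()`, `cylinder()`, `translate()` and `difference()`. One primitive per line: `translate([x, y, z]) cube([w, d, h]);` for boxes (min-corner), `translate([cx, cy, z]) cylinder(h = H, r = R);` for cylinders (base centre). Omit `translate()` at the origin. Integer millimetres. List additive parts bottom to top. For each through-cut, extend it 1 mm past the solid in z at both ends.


difference() {
  translate([140, 140, 0]) cylinder(h = 90, r = 140);
  translate([130, 150, -1]) cylinder(h = 92, r = 40);
}
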